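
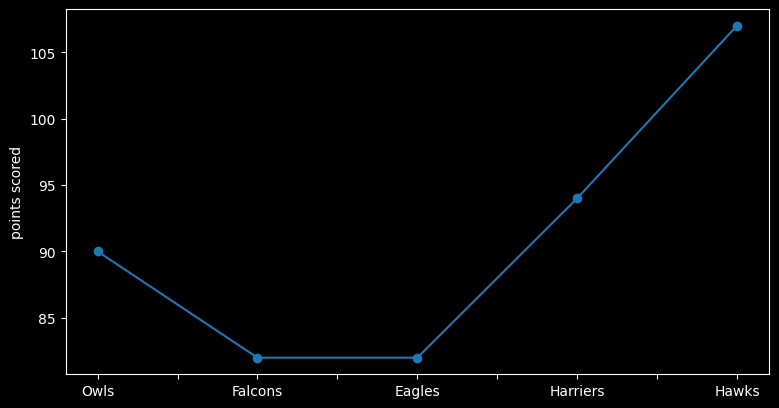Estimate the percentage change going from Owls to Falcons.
≈ -11.1%

Owls ≈ 90, Falcons ≈ 80; (80 − 90) / 90 ≈ -11.1%.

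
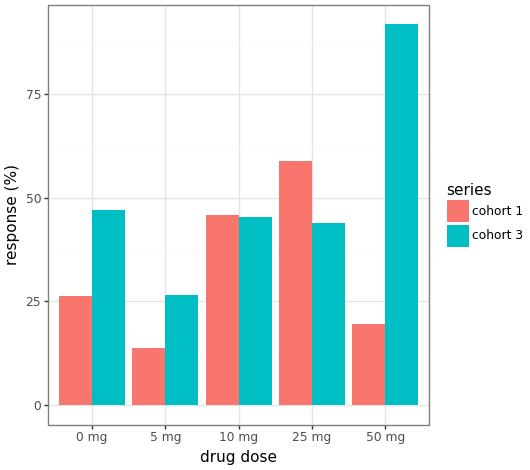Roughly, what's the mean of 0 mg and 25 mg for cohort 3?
≈ 45

(50 + 40) / 2 ≈ 45.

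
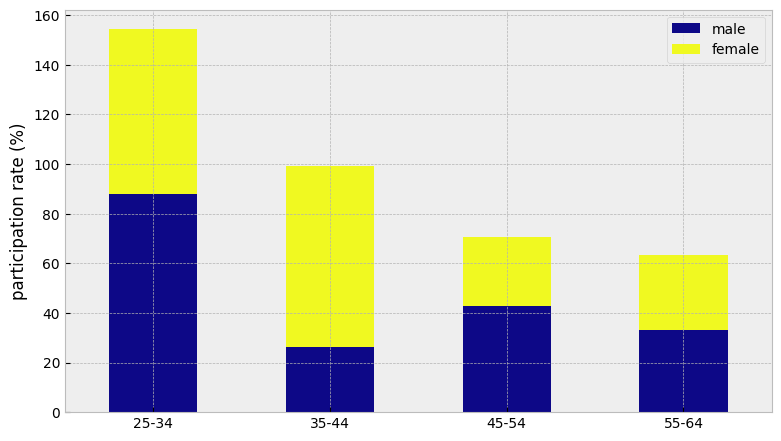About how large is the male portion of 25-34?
male top ≈ 80, bottom ≈ 0; segment ≈ 80.

≈ 80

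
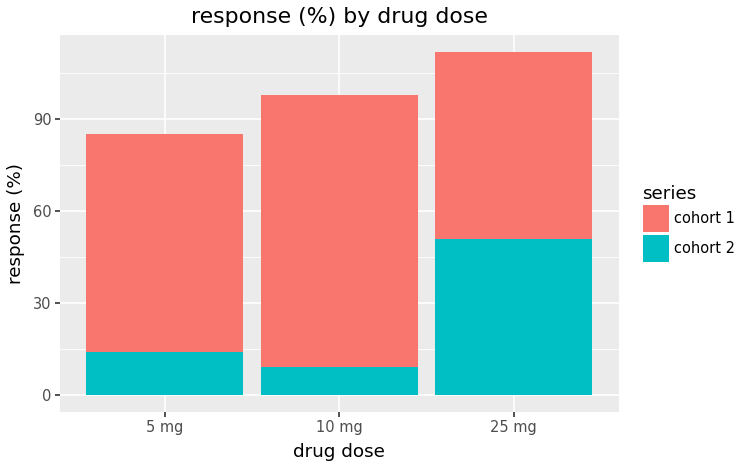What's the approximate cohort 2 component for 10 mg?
≈ 10

cohort 2 top ≈ 10, bottom ≈ 0; segment ≈ 10.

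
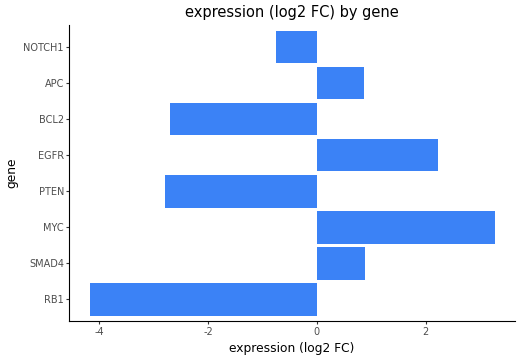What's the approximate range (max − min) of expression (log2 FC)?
≈ 7

Max MYC ≈ 3, min RB1 ≈ -4; range ≈ 7.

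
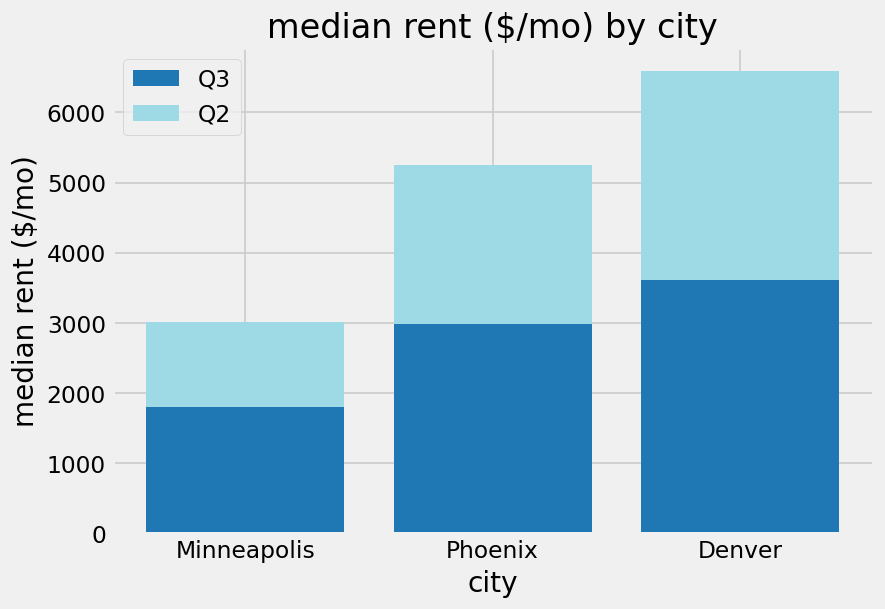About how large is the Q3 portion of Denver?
Q3 top ≈ 4000, bottom ≈ 0; segment ≈ 4000.

≈ 4000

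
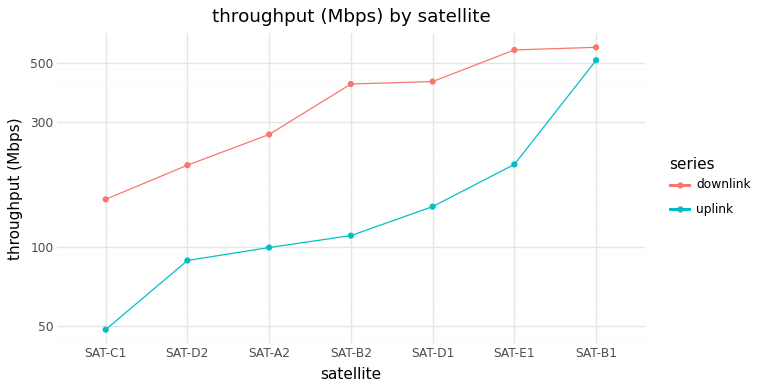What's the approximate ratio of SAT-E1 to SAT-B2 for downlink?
SAT-E1 ≈ 550, SAT-B2 ≈ 400; 550/400 ≈ 1.38.

≈ 1.38×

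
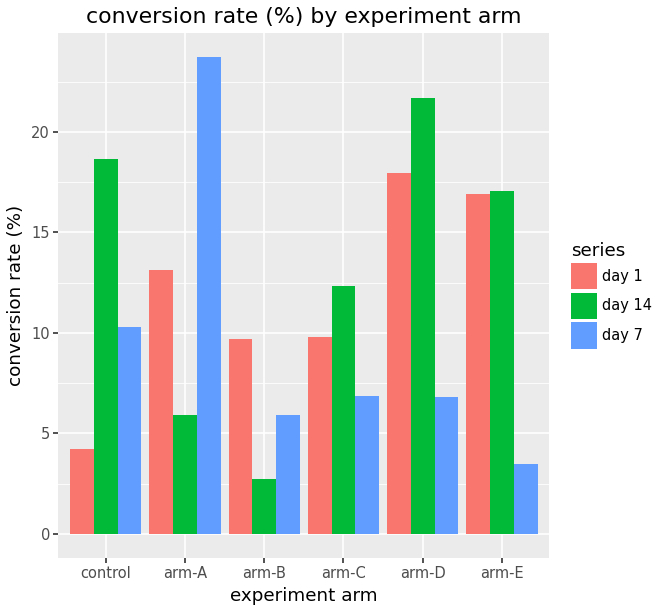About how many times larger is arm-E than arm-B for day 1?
arm-E ≈ 16, arm-B ≈ 10; 16/10 ≈ 1.6.

≈ 1.6×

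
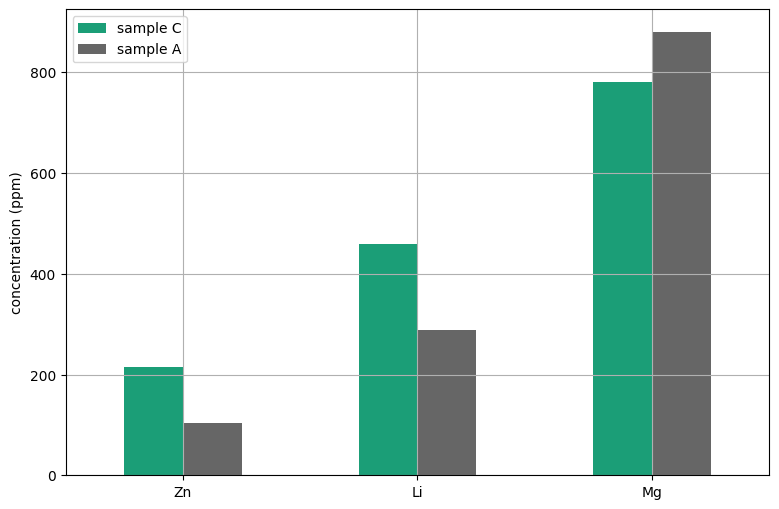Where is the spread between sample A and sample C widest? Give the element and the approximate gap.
Li: sample A ≈ 300, sample C ≈ 500 → gap ≈ 200. Next-largest (Zn) is only ≈ 100.

Li, ≈ 200 ppm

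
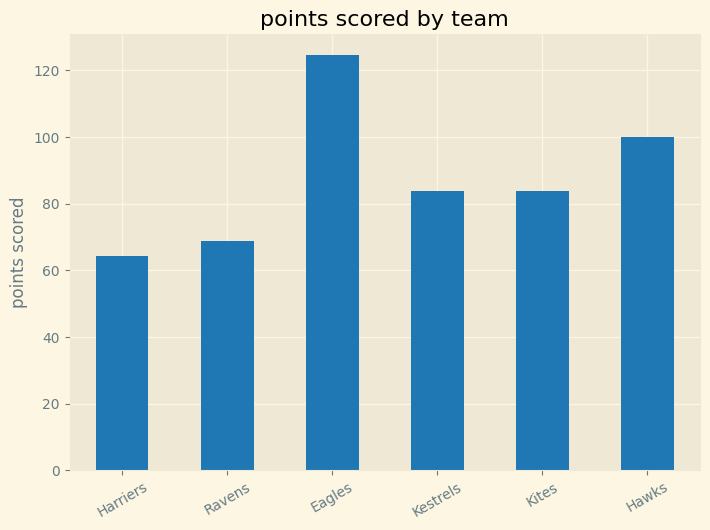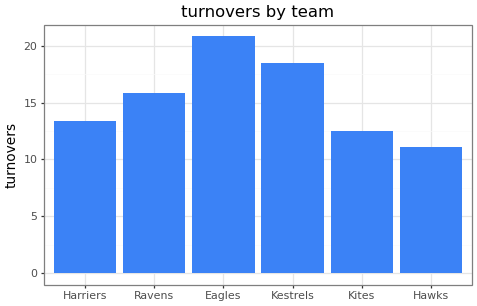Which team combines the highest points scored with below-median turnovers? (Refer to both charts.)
Chart 2 median turnovers ≈ 14; below-median teams: Harriers, Kites, Hawks. Among those, Hawks has the highest points scored (≈ 100).

Hawks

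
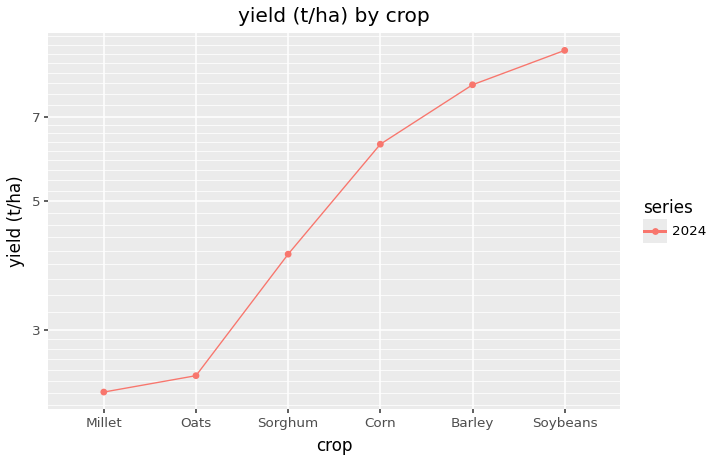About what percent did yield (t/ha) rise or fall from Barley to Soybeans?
Barley ≈ 8, Soybeans ≈ 9; (9 − 8) / 8 ≈ +12.5%.

≈ +12.5%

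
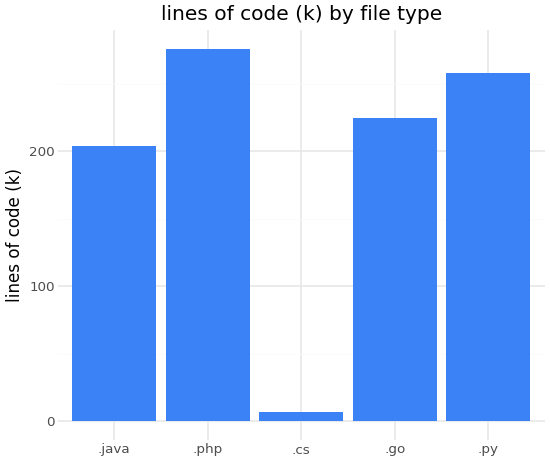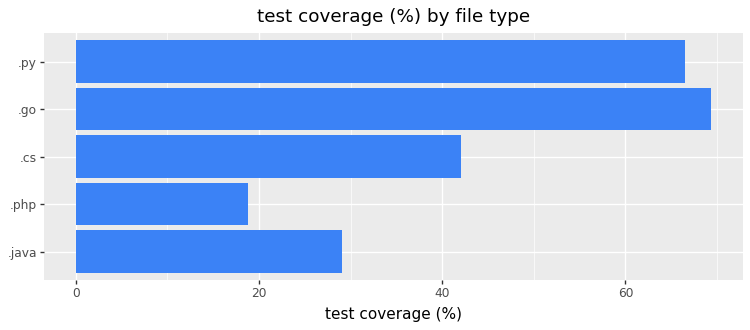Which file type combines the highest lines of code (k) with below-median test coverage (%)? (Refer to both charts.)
.php

Chart 2 median test coverage (%) ≈ 40; below-median file types: .java, .php. Among those, .php has the highest lines of code (k) (≈ 300).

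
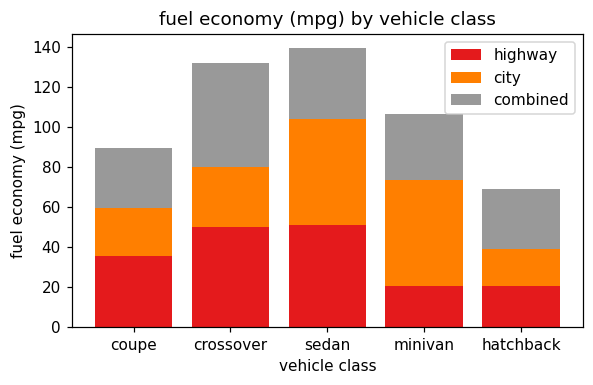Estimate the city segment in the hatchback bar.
city top ≈ 40, bottom ≈ 20; segment ≈ 20.

≈ 20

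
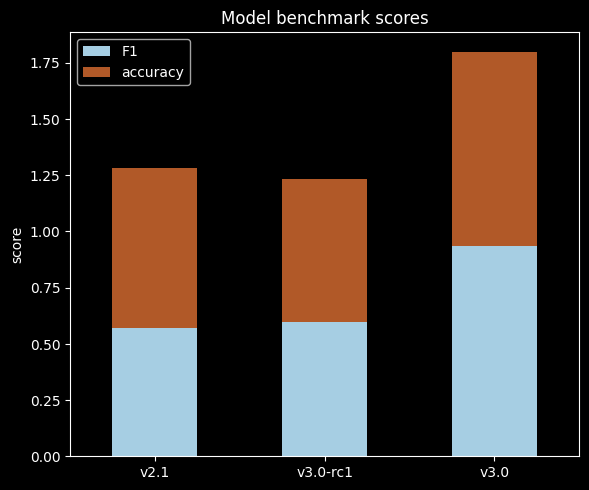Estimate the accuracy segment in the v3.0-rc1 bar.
≈ 0.6

accuracy top ≈ 1.2, bottom ≈ 0.6; segment ≈ 0.6.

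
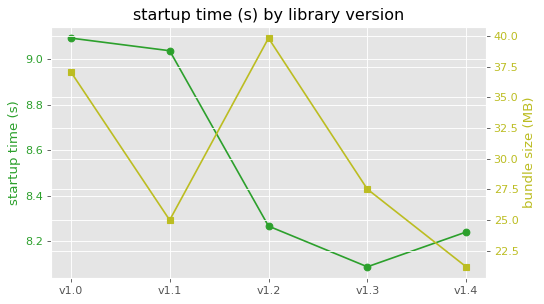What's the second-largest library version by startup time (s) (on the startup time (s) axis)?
Top 3 (on the startup time (s) axis): v1.0 ≈ 9.1, v1.1 ≈ 9.0, v1.2 ≈ 8.3.

v1.1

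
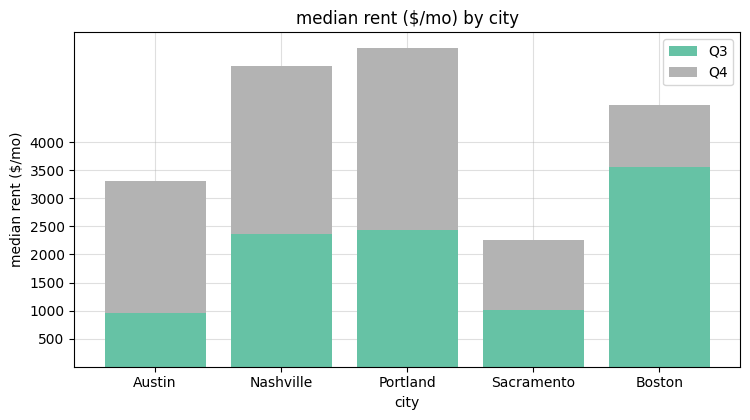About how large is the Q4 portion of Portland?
Q4 top ≈ 5500, bottom ≈ 2500; segment ≈ 3000.

≈ 3000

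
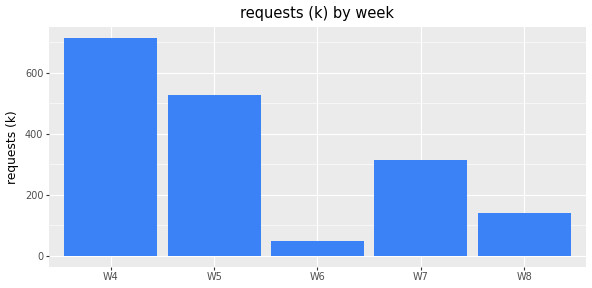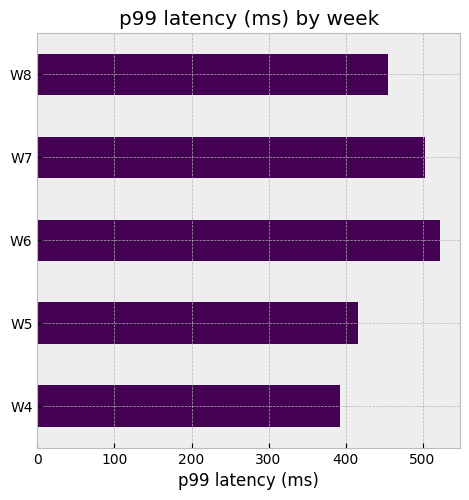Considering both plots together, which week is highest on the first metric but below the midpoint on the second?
Chart 2 median p99 latency (ms) ≈ 450; below-median weeks: W4, W5. Among those, W4 has the highest requests (k) (≈ 700).

W4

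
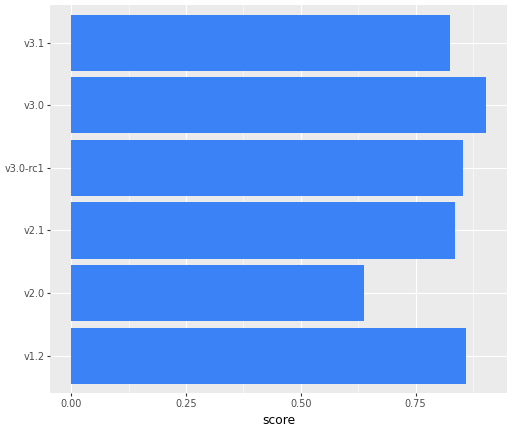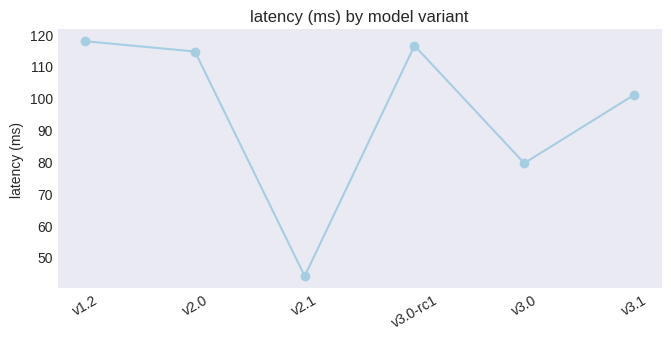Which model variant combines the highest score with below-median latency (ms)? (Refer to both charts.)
Chart 2 median latency (ms) ≈ 100; below-median model variants: v2.1, v3.0, v3.1. Among those, v3.0 has the highest score (≈ 0.9).

v3.0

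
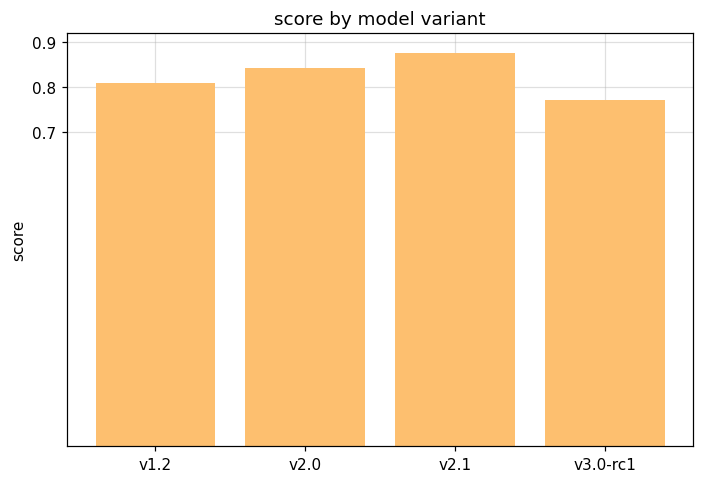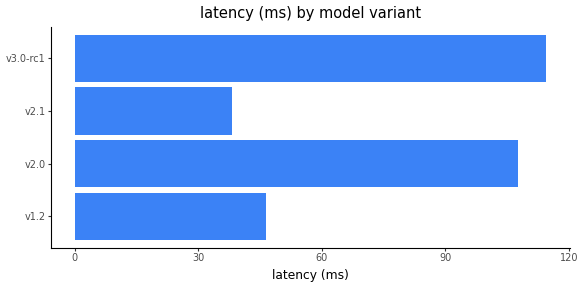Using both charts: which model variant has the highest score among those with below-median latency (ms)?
Chart 2 median latency (ms) ≈ 80; below-median model variants: v1.2, v2.1. Among those, v2.1 has the highest score (≈ 0.9).

v2.1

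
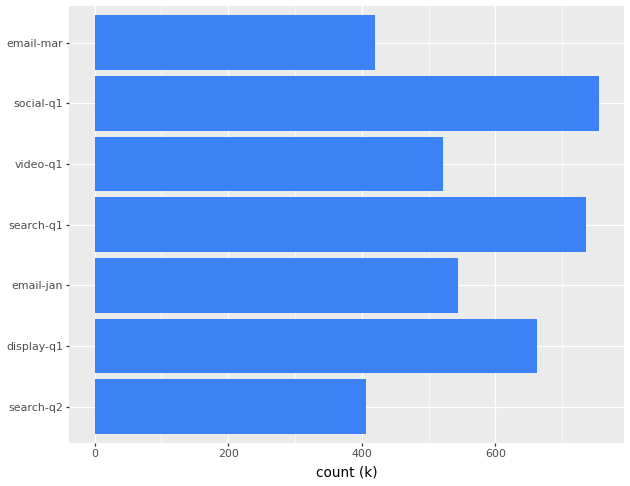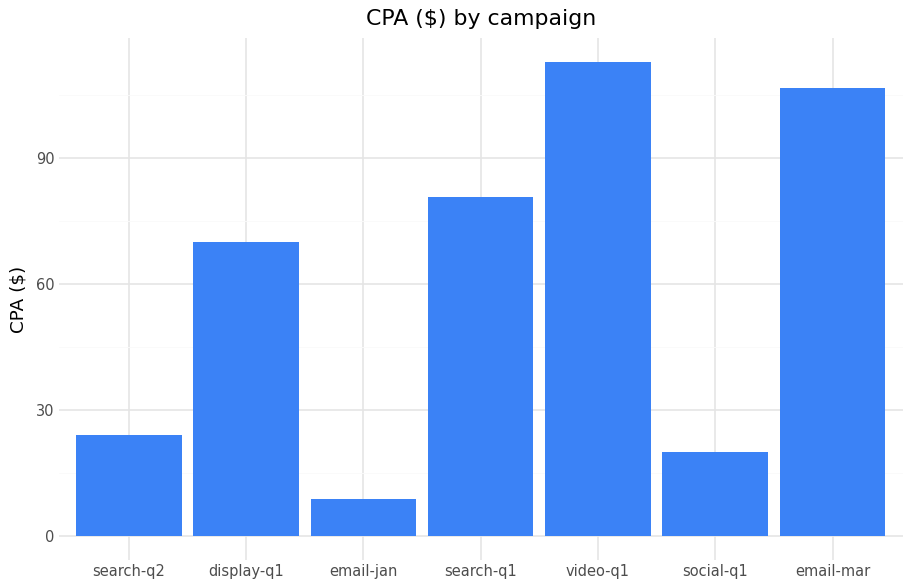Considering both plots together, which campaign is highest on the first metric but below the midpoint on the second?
Chart 2 median CPA ($) ≈ 80; below-median campaigns: search-q2, email-jan, social-q1. Among those, social-q1 has the highest count (k) (≈ 800).

social-q1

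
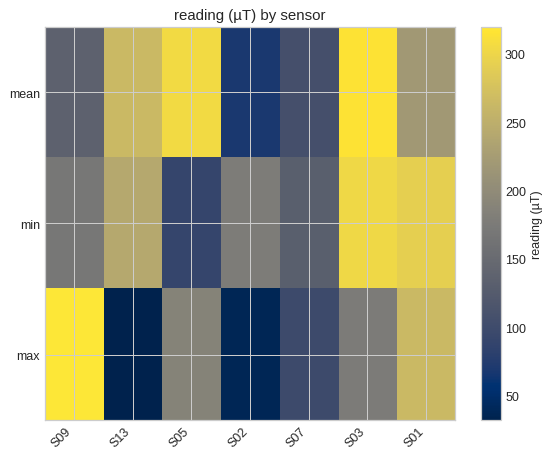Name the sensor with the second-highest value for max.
S01

Top 3 for max: S09 ≈ 325, S01 ≈ 275, S05 ≈ 200.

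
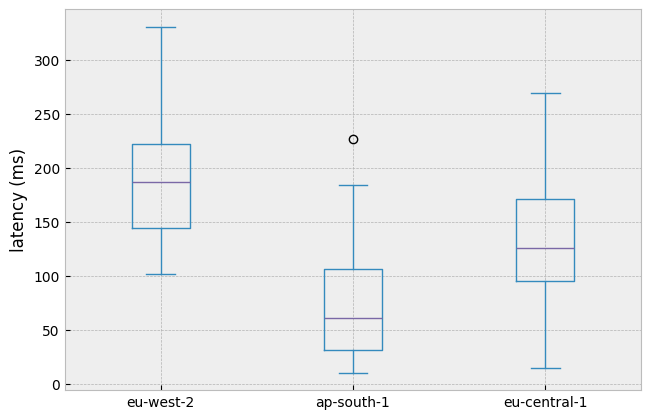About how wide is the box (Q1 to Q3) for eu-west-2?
≈ 80

Q3 ≈ 220, Q1 ≈ 140; IQR ≈ 80.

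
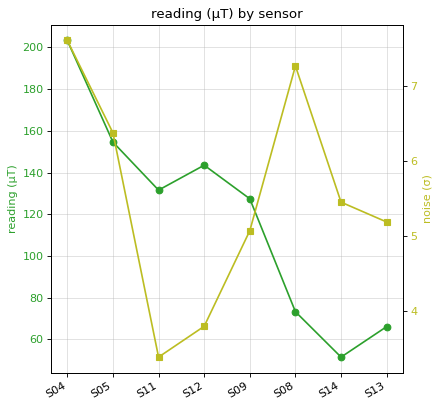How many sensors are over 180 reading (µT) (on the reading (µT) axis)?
Above 180: S04.

1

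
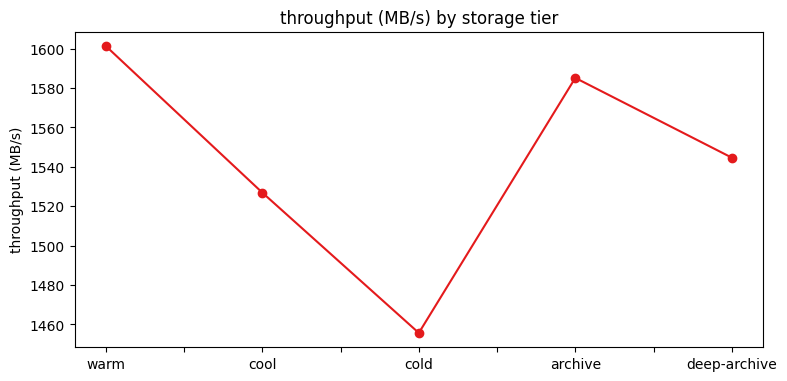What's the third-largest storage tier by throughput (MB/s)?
deep-archive

Top 4: warm ≈ 1600, archive ≈ 1580, deep-archive ≈ 1540, cool ≈ 1520.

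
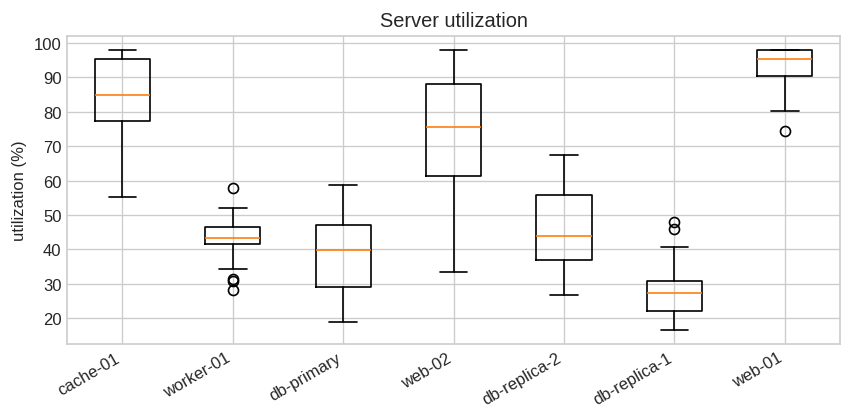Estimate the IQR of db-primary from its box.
Q3 ≈ 50, Q1 ≈ 30; IQR ≈ 20.

≈ 20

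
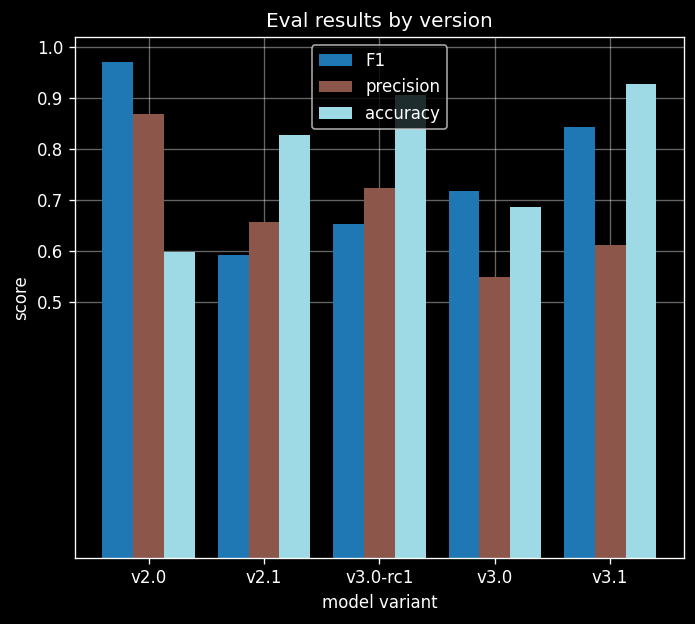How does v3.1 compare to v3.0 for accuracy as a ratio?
≈ 1.29×

v3.1 ≈ 0.9, v3.0 ≈ 0.7; 0.9/0.7 ≈ 1.29.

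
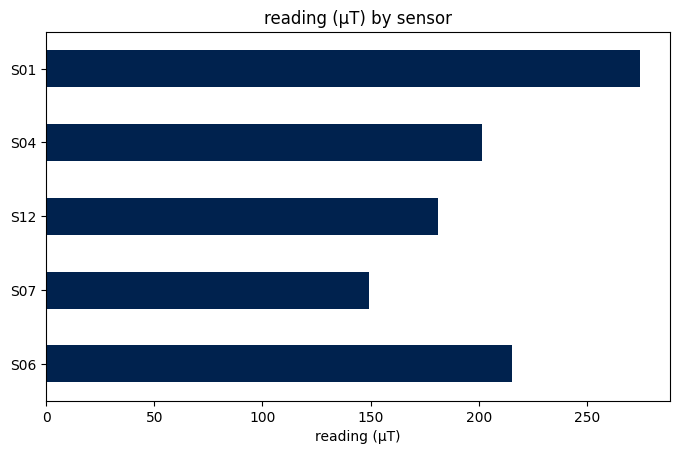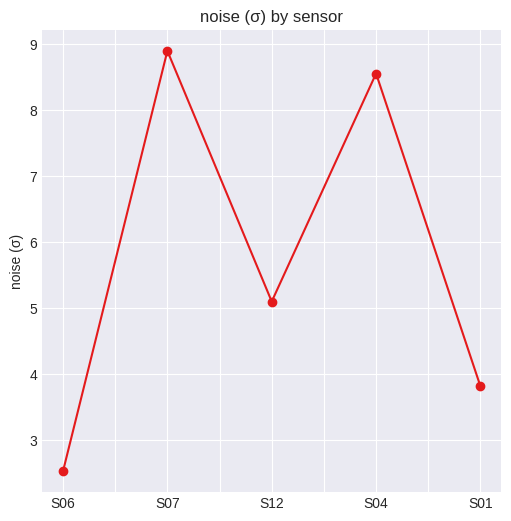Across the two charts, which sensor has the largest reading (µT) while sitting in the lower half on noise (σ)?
Chart 2 median noise (σ) ≈ 5; below-median sensors: S06, S01. Among those, S01 has the highest reading (µT) (≈ 250).

S01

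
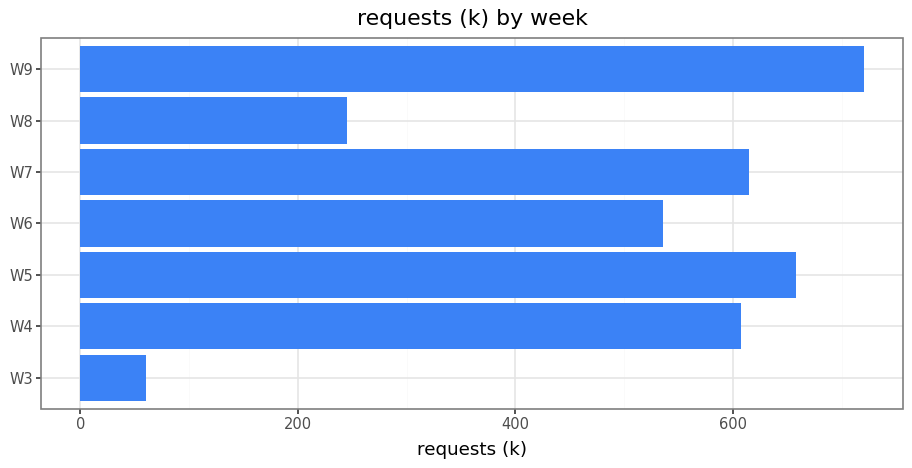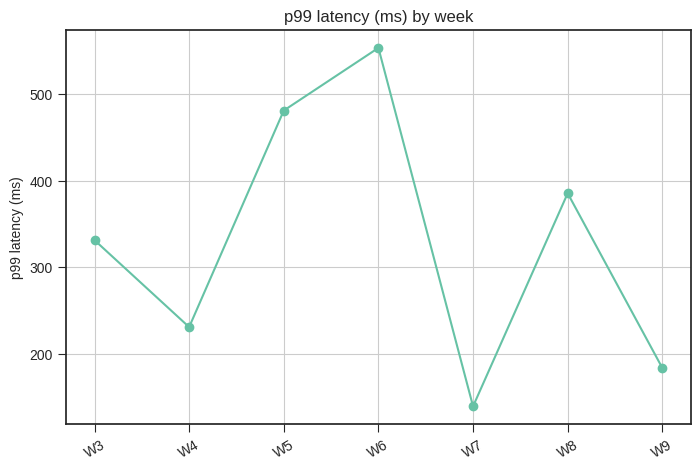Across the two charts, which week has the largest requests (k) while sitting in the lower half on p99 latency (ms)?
W9

Chart 2 median p99 latency (ms) ≈ 300; below-median weeks: W4, W7, W9. Among those, W9 has the highest requests (k) (≈ 700).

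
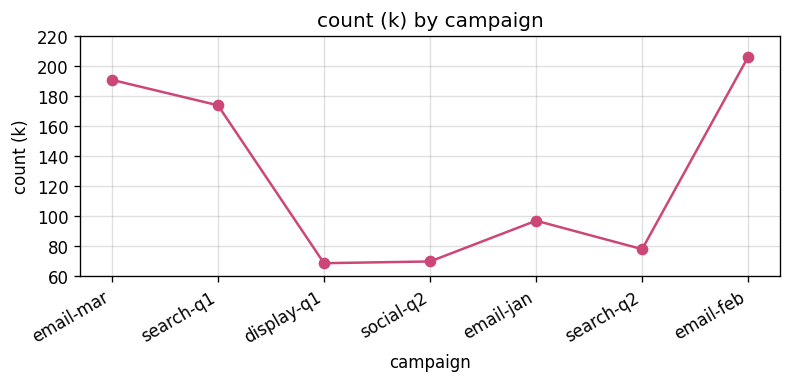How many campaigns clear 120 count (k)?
3

Above 120: email-mar, search-q1, email-feb.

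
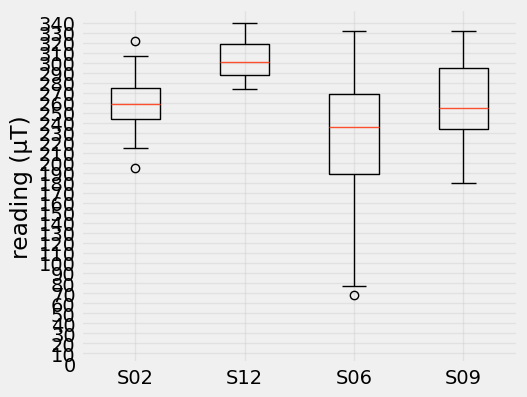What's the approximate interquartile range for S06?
≈ 80

Q3 ≈ 270, Q1 ≈ 190; IQR ≈ 80.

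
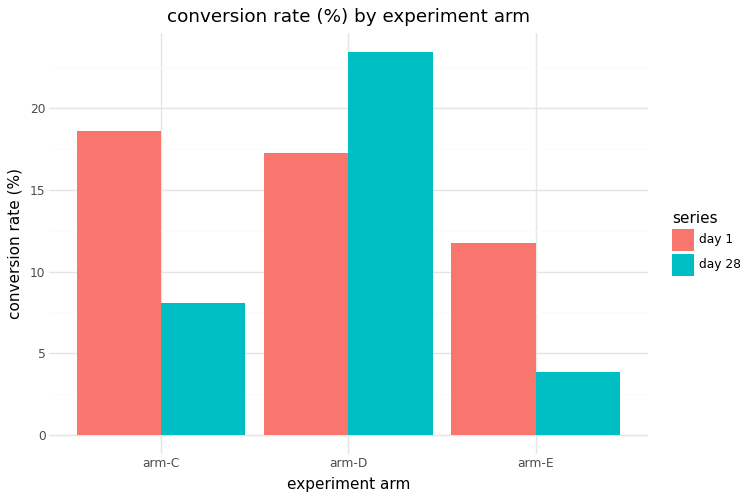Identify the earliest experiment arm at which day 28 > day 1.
arm-D

arm-C: day 28 ≈ 8 vs day 1 ≈ 18 (not yet); arm-D: day 28 ≈ 24 vs day 1 ≈ 18 (first crossover).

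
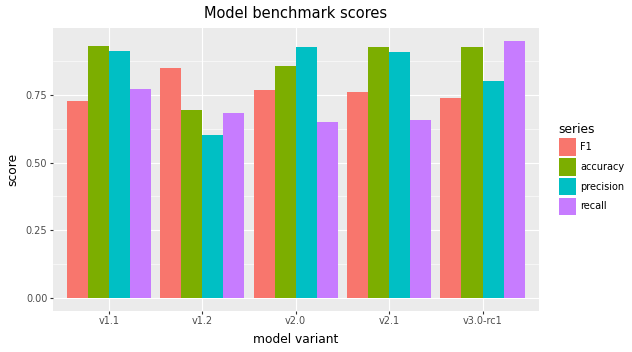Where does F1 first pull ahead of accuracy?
v1.1: F1 ≈ 0.7 vs accuracy ≈ 0.9 (not yet); v1.2: F1 ≈ 0.9 vs accuracy ≈ 0.7 (first crossover).

v1.2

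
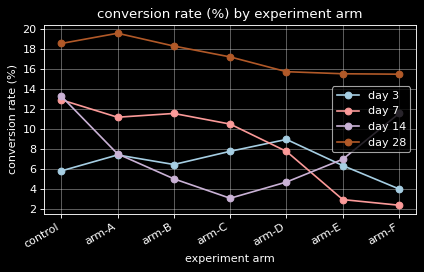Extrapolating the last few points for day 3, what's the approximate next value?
Last three: 10, 6, 4 → slope ≈ -3/step → next ≈ 1.

≈ 1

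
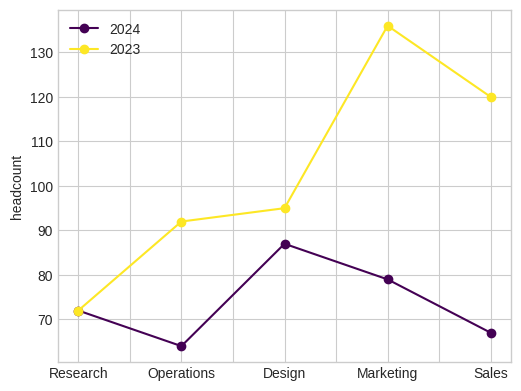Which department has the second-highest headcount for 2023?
Top 3 for 2023: Marketing ≈ 140, Sales ≈ 120, Design ≈ 100.

Sales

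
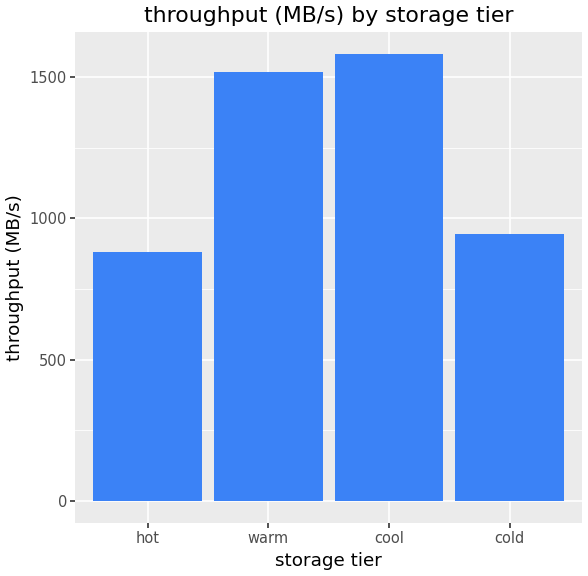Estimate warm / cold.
≈ 1.6×

warm ≈ 1600, cold ≈ 1000; 1600/1000 ≈ 1.6.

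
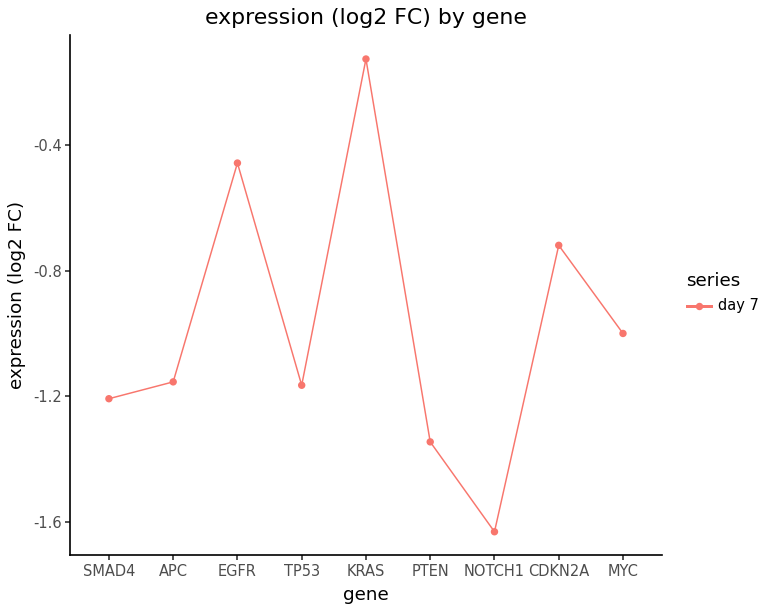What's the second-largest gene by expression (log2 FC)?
Top 3: KRAS ≈ -0.2, EGFR ≈ -0.4, CDKN2A ≈ -0.8.

EGFR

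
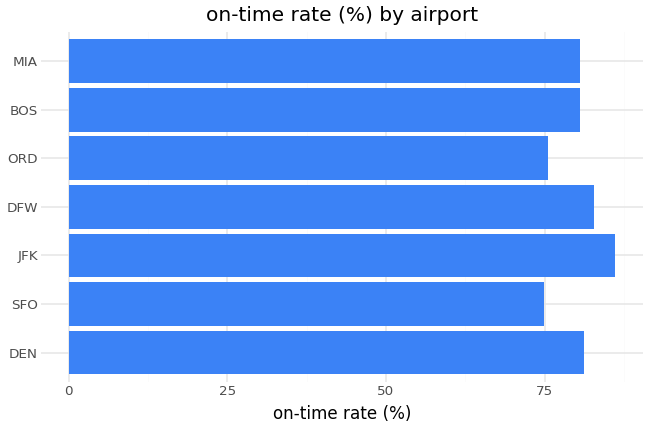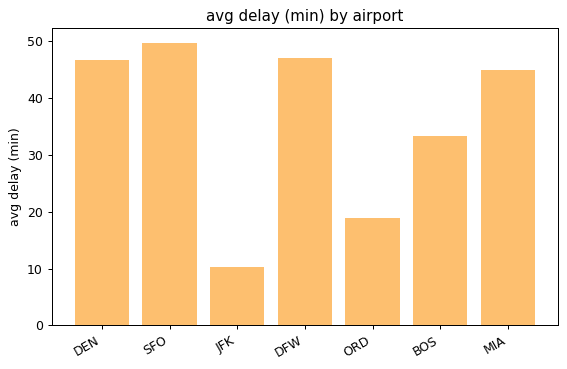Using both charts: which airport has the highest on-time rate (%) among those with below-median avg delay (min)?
Chart 2 median avg delay (min) ≈ 45; below-median airports: JFK, ORD, BOS. Among those, JFK has the highest on-time rate (%) (≈ 90).

JFK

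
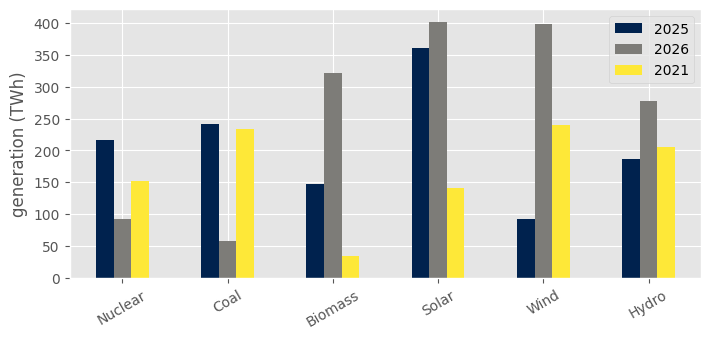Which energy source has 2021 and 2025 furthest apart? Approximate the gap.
Solar: 2021 ≈ 150, 2025 ≈ 350 → gap ≈ 200. Next-largest (Wind) is only ≈ 150.

Solar, ≈ 200 TWh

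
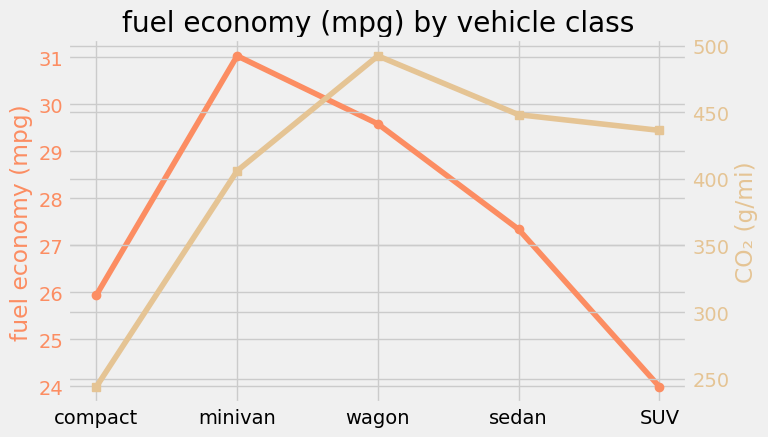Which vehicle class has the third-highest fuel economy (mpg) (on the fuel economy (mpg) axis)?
Top 4 (on the fuel economy (mpg) axis): minivan ≈ 31, wagon ≈ 30, sedan ≈ 27, compact ≈ 26.

sedan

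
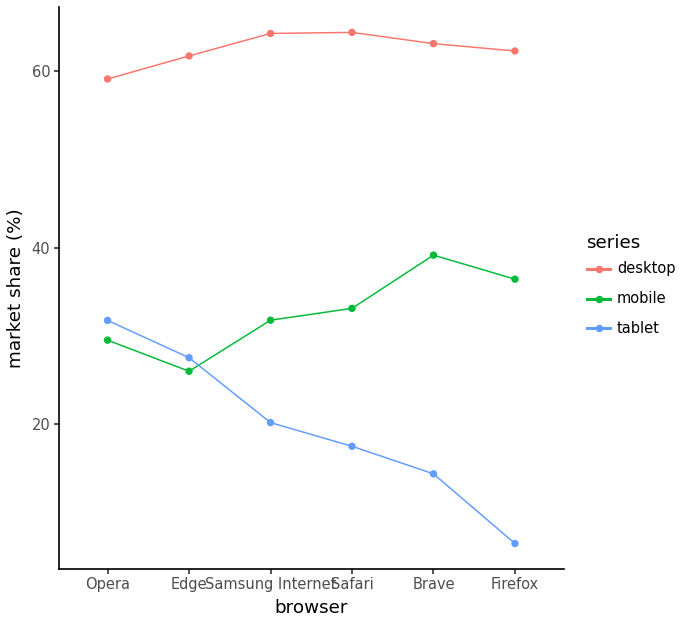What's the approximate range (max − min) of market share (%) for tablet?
Max Opera ≈ 30, min Firefox ≈ 5; range ≈ 25.

≈ 25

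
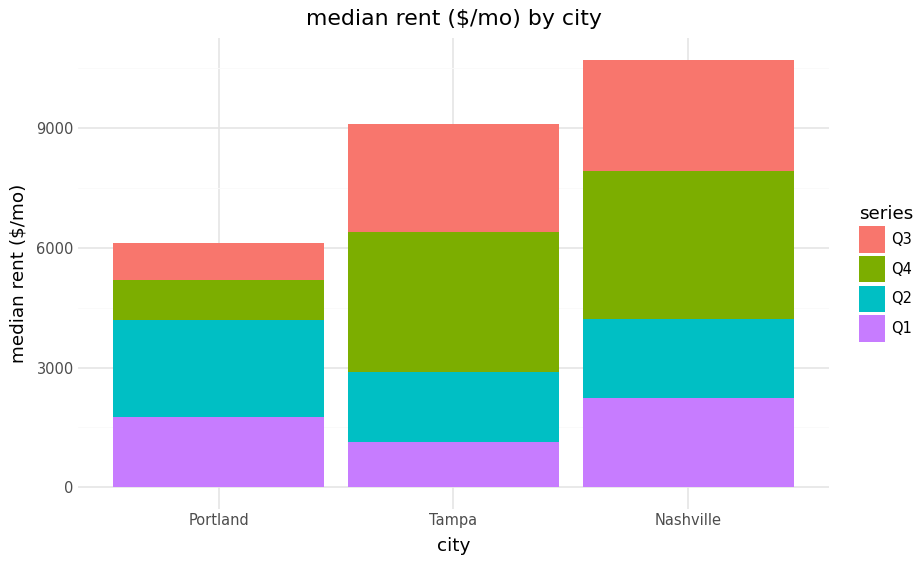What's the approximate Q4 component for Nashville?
≈ 4000

Q4 top ≈ 8000, bottom ≈ 4000; segment ≈ 4000.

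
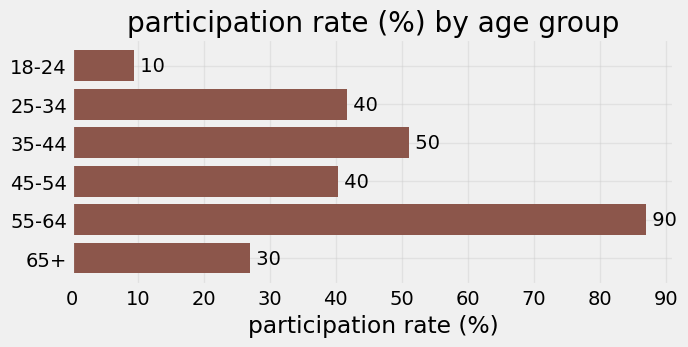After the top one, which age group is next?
Top 3: 55-64 ≈ 90, 35-44 ≈ 50, 25-34 ≈ 40.

35-44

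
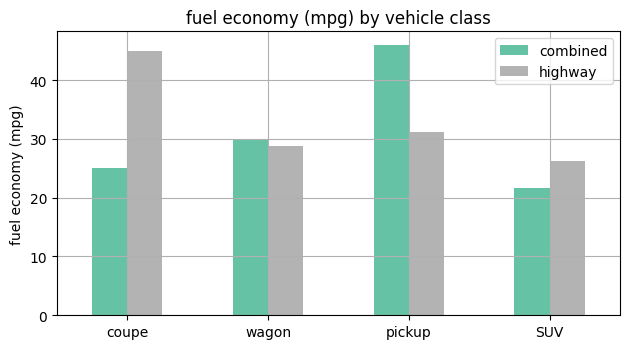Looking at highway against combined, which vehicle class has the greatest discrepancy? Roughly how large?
coupe, ≈ 20 mpg

coupe: highway ≈ 45, combined ≈ 25 → gap ≈ 20. Next-largest (pickup) is only ≈ 15.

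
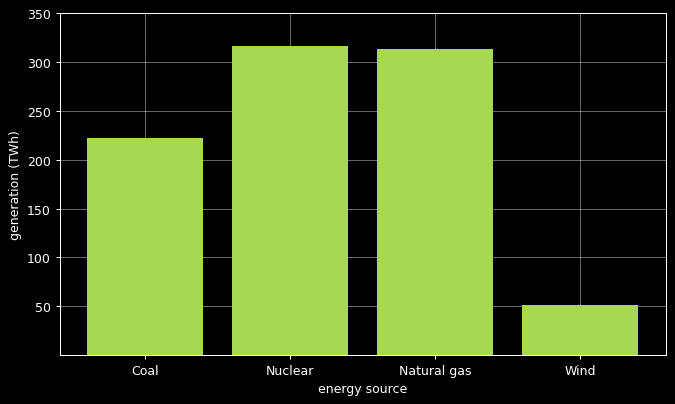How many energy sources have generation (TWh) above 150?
Above 150: Coal, Nuclear, Natural gas.

3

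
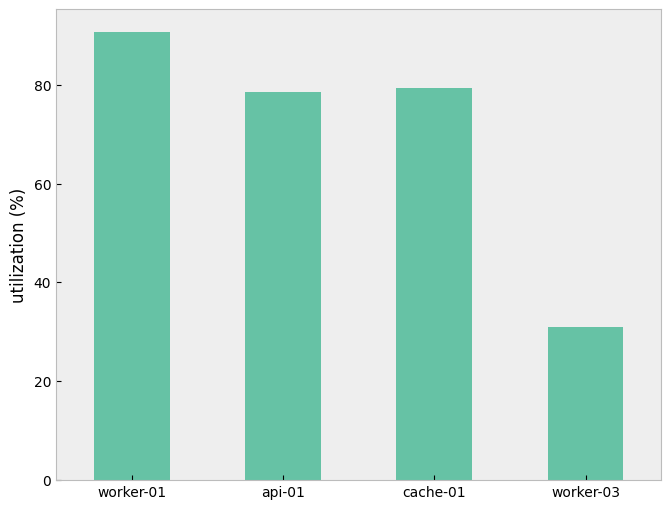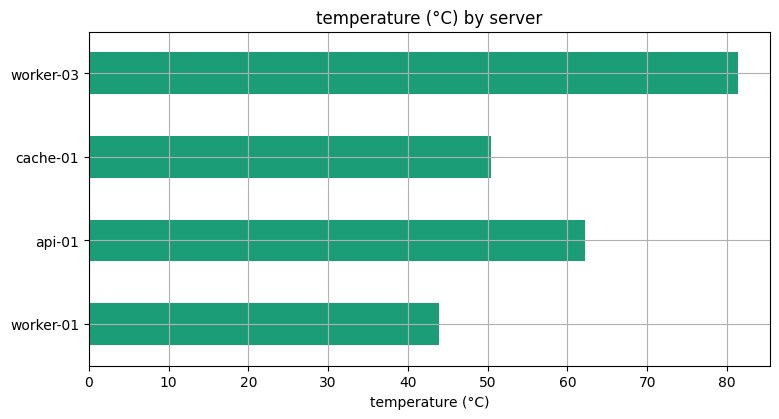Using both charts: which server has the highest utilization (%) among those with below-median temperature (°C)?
Chart 2 median temperature (°C) ≈ 60; below-median servers: worker-01, cache-01. Among those, worker-01 has the highest utilization (%) (≈ 90).

worker-01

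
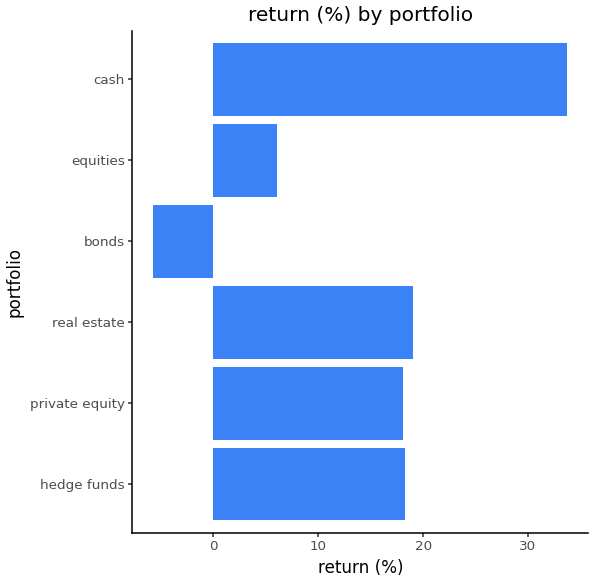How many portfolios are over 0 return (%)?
5

Above 0: hedge funds, private equity, real estate, equities, cash.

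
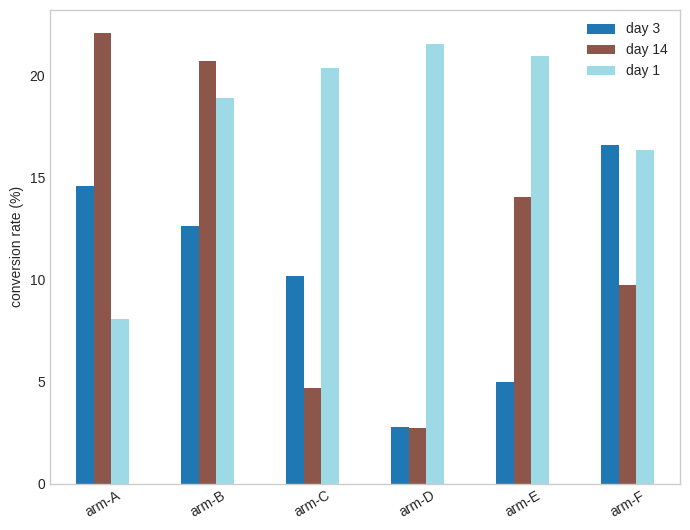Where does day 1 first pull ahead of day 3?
arm-A: day 1 ≈ 8 vs day 3 ≈ 14 (not yet); arm-B: day 1 ≈ 18 vs day 3 ≈ 12 (first crossover).

arm-B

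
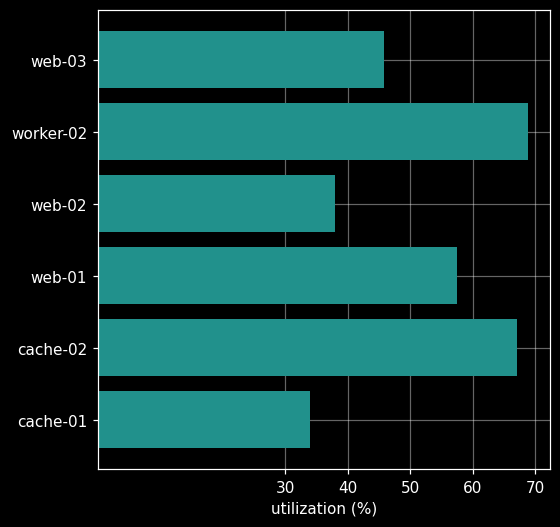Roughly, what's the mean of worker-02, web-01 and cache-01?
(70 + 60 + 30) / 3 ≈ 53.

≈ 53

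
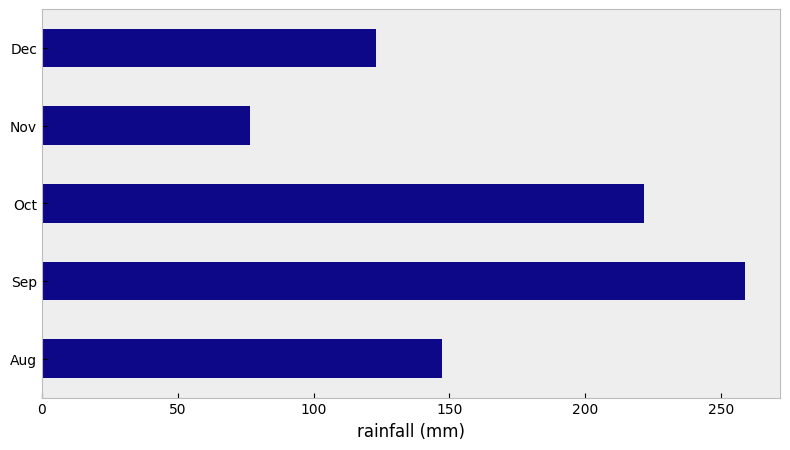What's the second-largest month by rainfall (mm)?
Top 3: Sep ≈ 250, Oct ≈ 225, Aug ≈ 150.

Oct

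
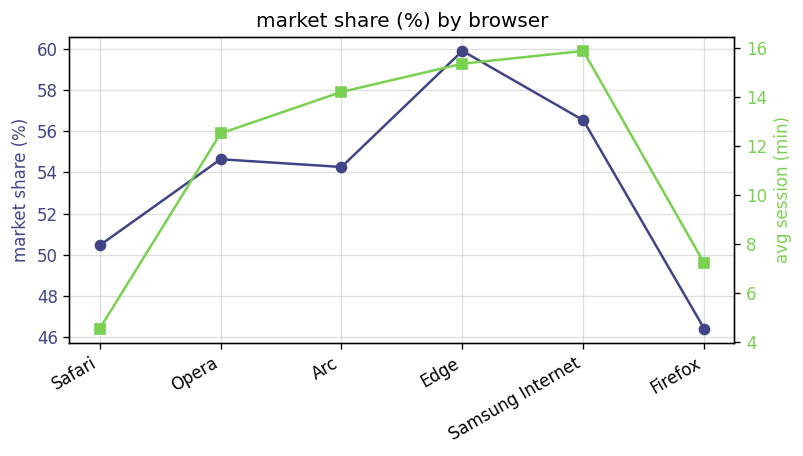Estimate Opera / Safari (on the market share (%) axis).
≈ 1.08×

Opera ≈ 54, Safari ≈ 50; 54/50 ≈ 1.08.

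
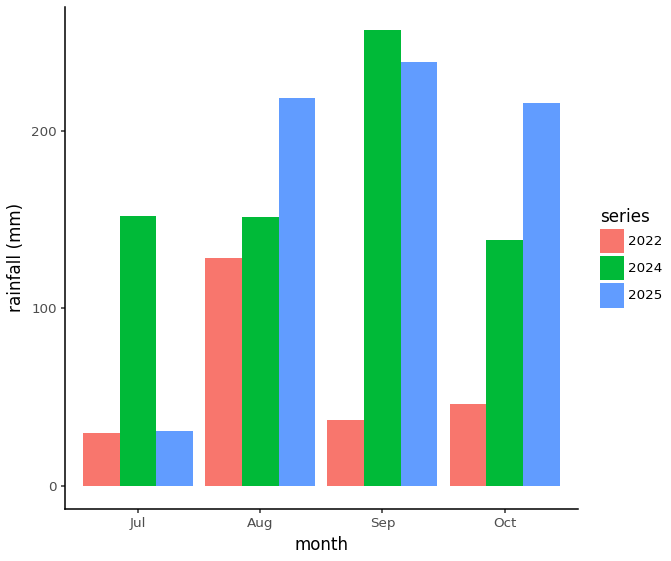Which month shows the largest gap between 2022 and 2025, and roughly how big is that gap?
Sep, ≈ 225 mm

Sep: 2022 ≈ 25, 2025 ≈ 250 → gap ≈ 225. Next-largest (Oct) is only ≈ 175.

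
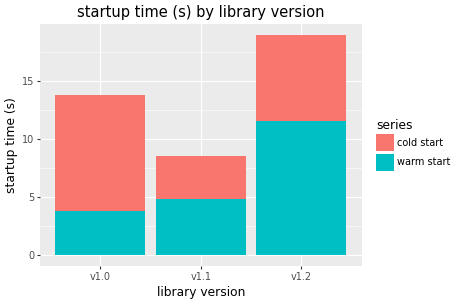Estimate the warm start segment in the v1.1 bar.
≈ 4

warm start top ≈ 4, bottom ≈ 0; segment ≈ 4.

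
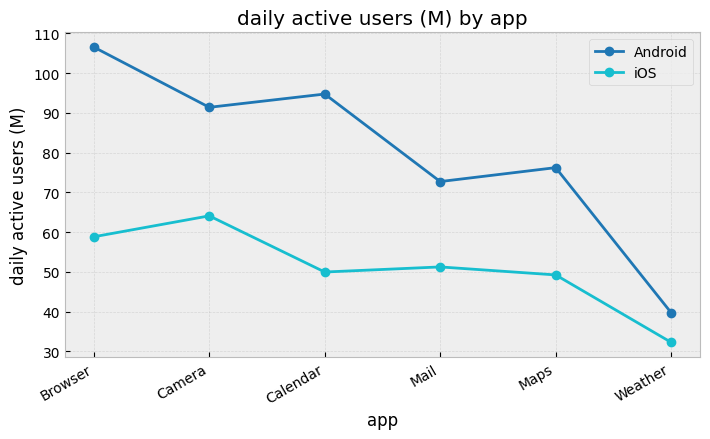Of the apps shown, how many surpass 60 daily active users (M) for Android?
5

Above 60: Browser, Camera, Calendar, Mail, Maps.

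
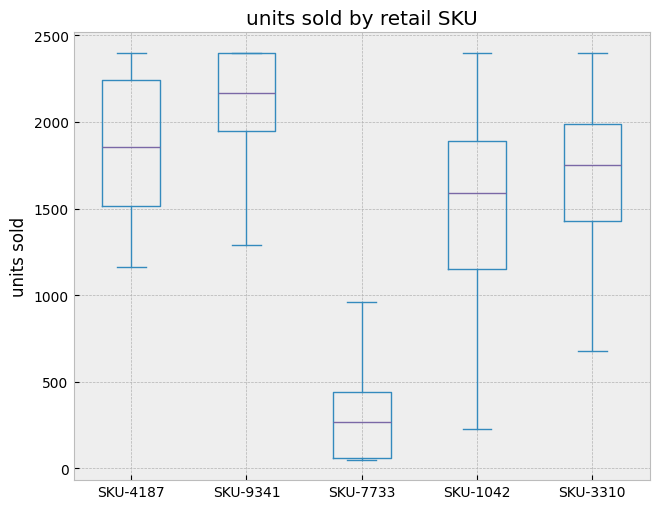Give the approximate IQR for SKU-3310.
Q3 ≈ 2000, Q1 ≈ 1400; IQR ≈ 600.

≈ 600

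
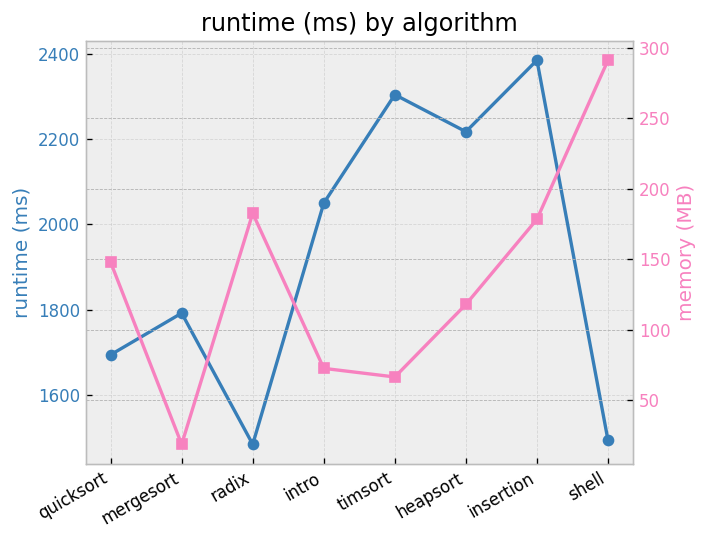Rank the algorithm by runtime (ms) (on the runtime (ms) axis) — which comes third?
heapsort

Top 4 (on the runtime (ms) axis): insertion ≈ 2400, timsort ≈ 2300, heapsort ≈ 2200, intro ≈ 2000.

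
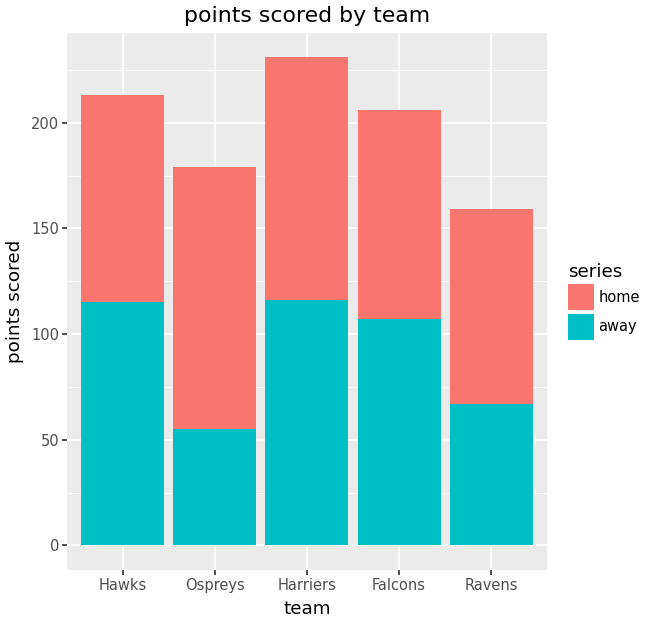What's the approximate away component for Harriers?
away top ≈ 120, bottom ≈ 0; segment ≈ 120.

≈ 120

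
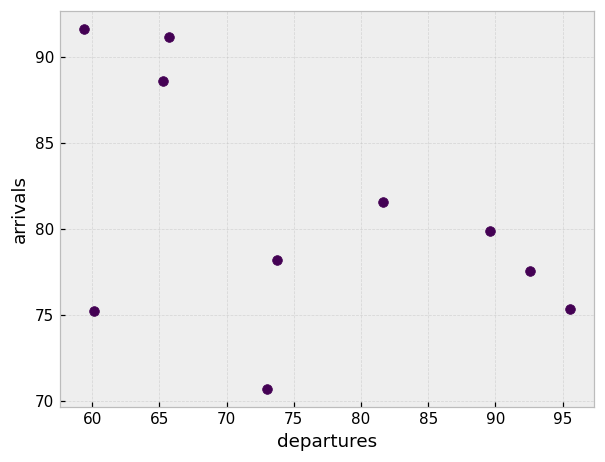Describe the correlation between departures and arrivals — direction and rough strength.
negative, moderate

Points are negatively correlated; moderate (|r| ≈ 0.5).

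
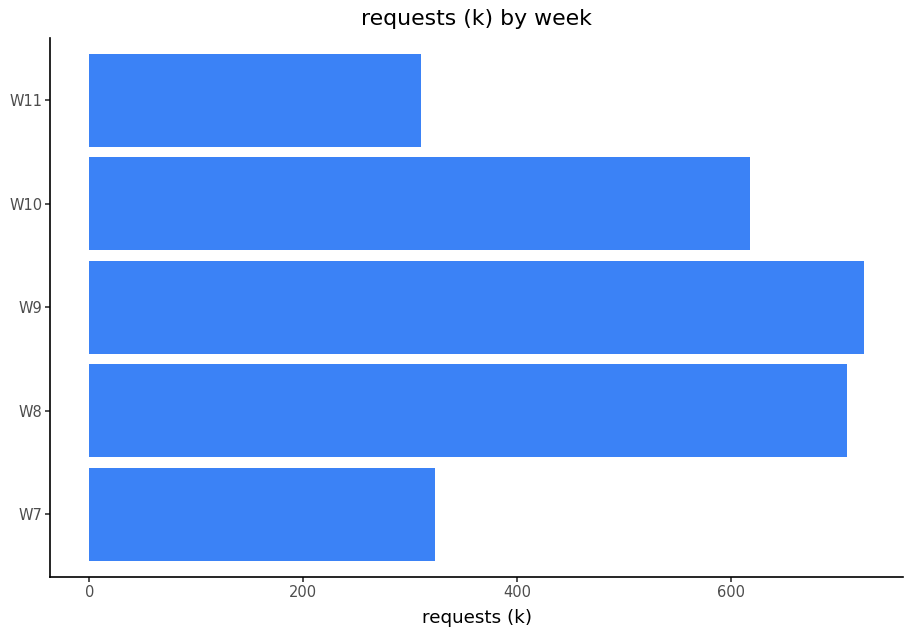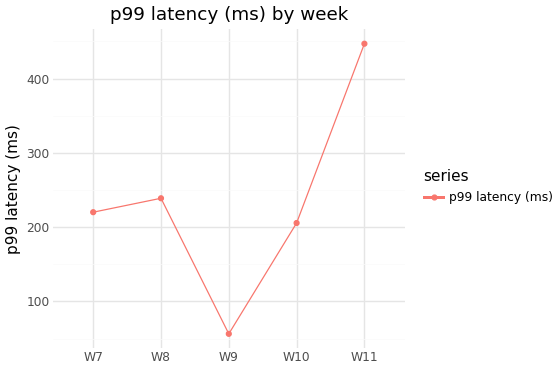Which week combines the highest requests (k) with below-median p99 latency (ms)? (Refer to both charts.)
W9

Chart 2 median p99 latency (ms) ≈ 200; below-median weeks: W9, W10. Among those, W9 has the highest requests (k) (≈ 700).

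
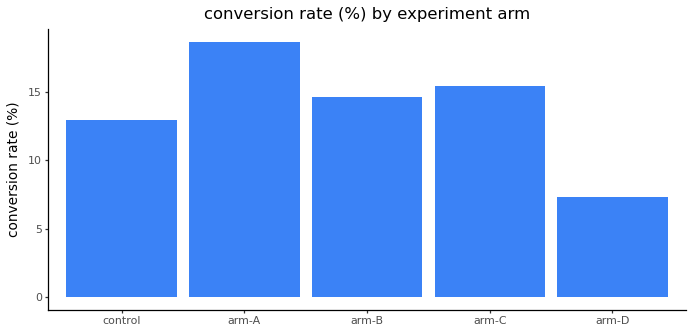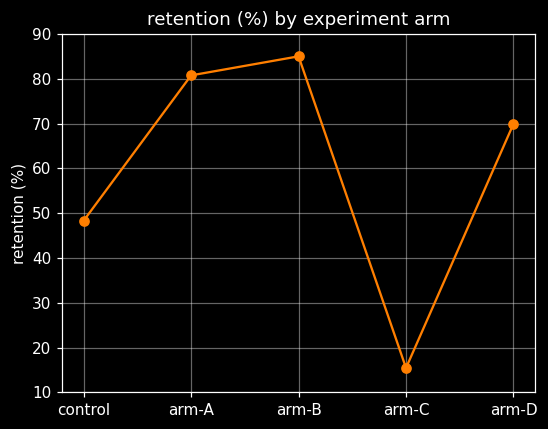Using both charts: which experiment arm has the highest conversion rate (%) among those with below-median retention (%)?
arm-C

Chart 2 median retention (%) ≈ 70; below-median experiment arms: control, arm-C. Among those, arm-C has the highest conversion rate (%) (≈ 16).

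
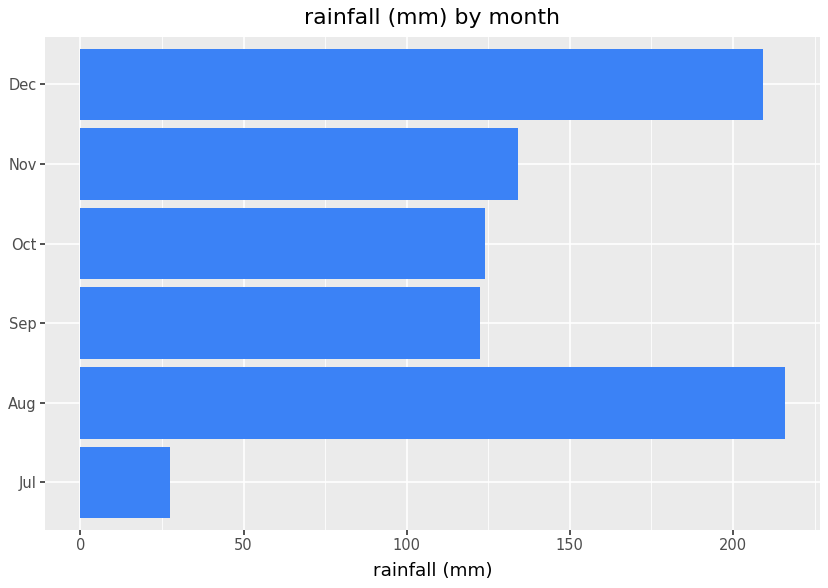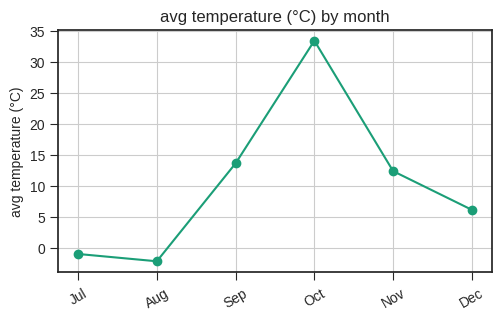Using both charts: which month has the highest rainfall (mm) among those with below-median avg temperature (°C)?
Chart 2 median avg temperature (°C) ≈ 10; below-median months: Jul, Aug, Dec. Among those, Aug has the highest rainfall (mm) (≈ 220).

Aug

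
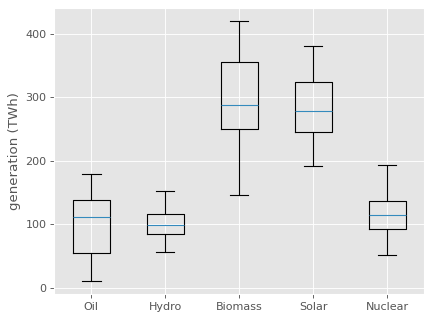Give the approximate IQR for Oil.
Q3 ≈ 140, Q1 ≈ 60; IQR ≈ 80.

≈ 80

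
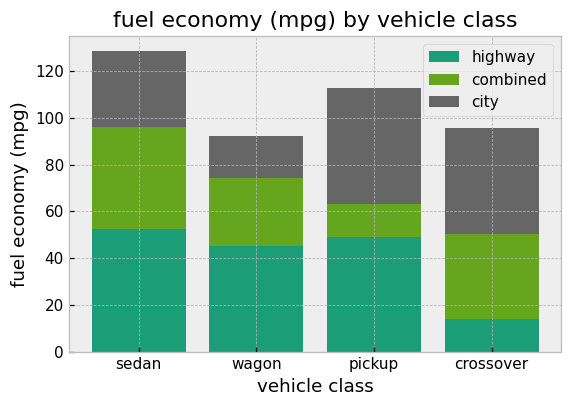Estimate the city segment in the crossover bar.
city top ≈ 100, bottom ≈ 60; segment ≈ 40.

≈ 40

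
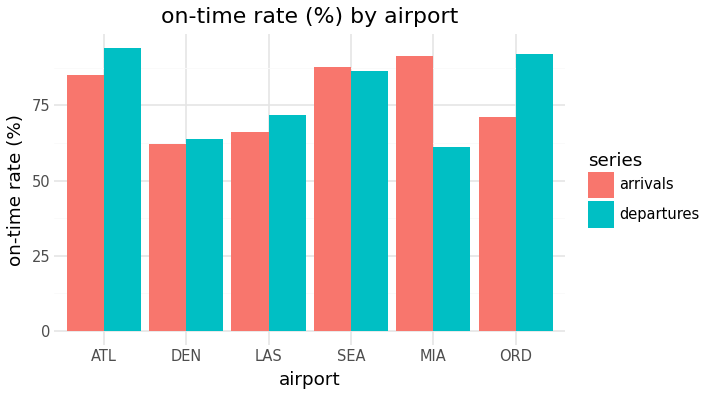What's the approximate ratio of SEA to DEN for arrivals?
≈ 1.5×

SEA ≈ 90, DEN ≈ 60; 90/60 ≈ 1.5.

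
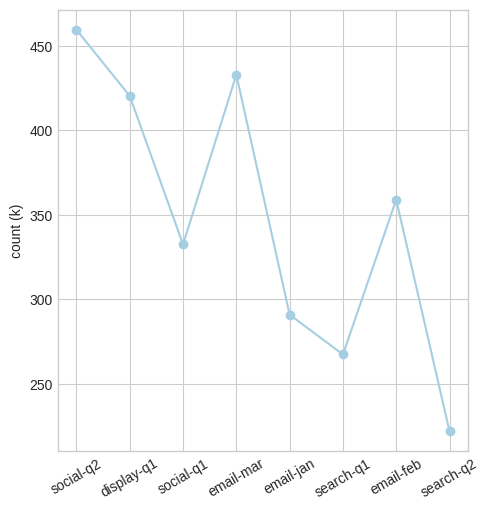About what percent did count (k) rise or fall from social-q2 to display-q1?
social-q2 ≈ 460, display-q1 ≈ 420; (420 − 460) / 460 ≈ -8.7%.

≈ -8.7%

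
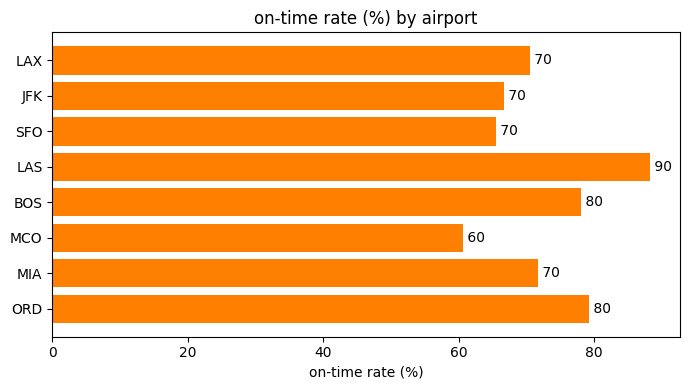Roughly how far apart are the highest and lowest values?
≈ 30

Max LAS ≈ 90, min MCO ≈ 60; range ≈ 30.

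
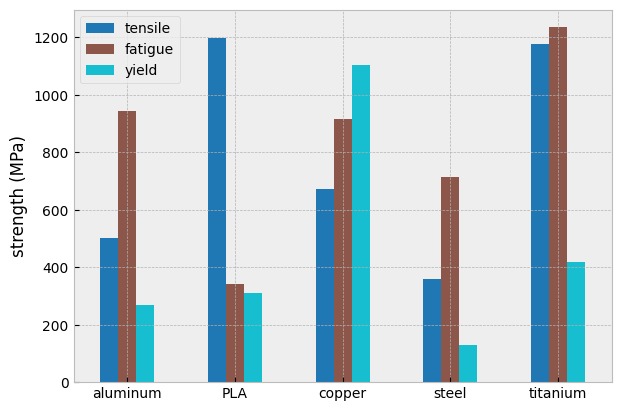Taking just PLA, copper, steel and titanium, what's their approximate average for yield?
(400 + 1200 + 200 + 400) / 4 ≈ 550.

≈ 550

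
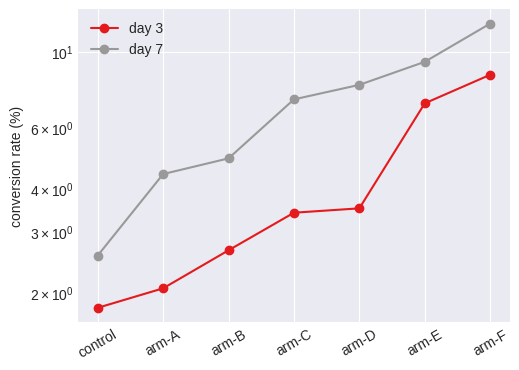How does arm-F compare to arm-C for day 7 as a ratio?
arm-F ≈ 12, arm-C ≈ 7; 12/7 ≈ 1.71.

≈ 1.71×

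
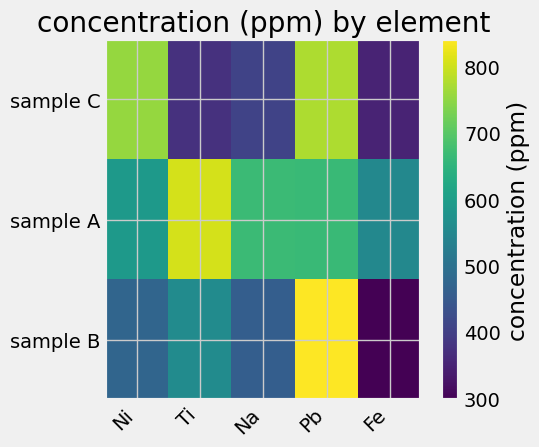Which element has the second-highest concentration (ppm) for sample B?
Top 3 for sample B: Pb ≈ 850, Ti ≈ 550, Ni ≈ 450.

Ti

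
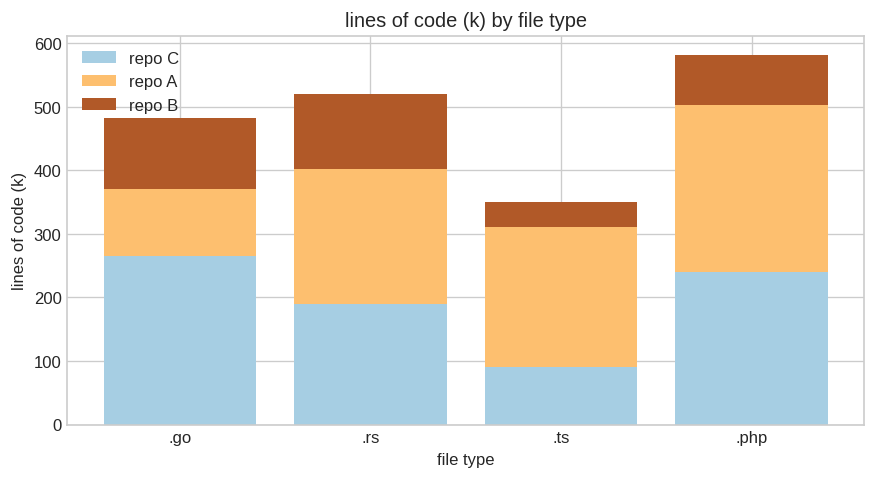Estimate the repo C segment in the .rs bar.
repo C top ≈ 200, bottom ≈ 0; segment ≈ 200.

≈ 200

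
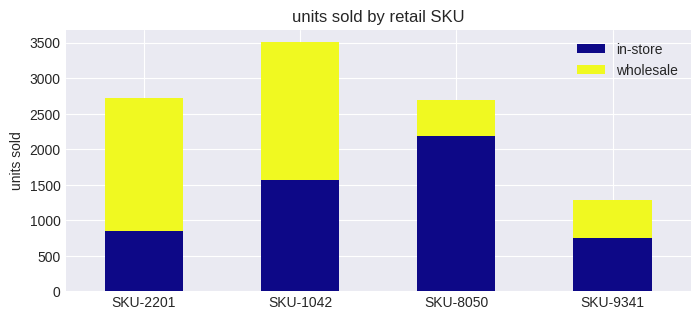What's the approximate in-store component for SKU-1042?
≈ 1500

in-store top ≈ 1500, bottom ≈ 0; segment ≈ 1500.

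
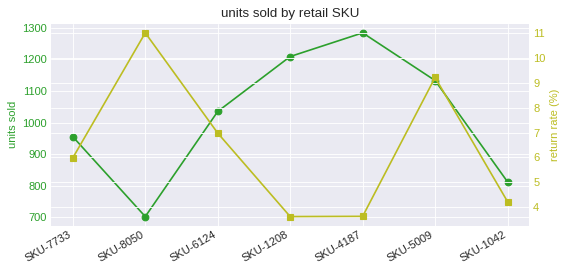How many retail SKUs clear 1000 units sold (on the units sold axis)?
Above 1000: SKU-6124, SKU-1208, SKU-4187, SKU-5009.

4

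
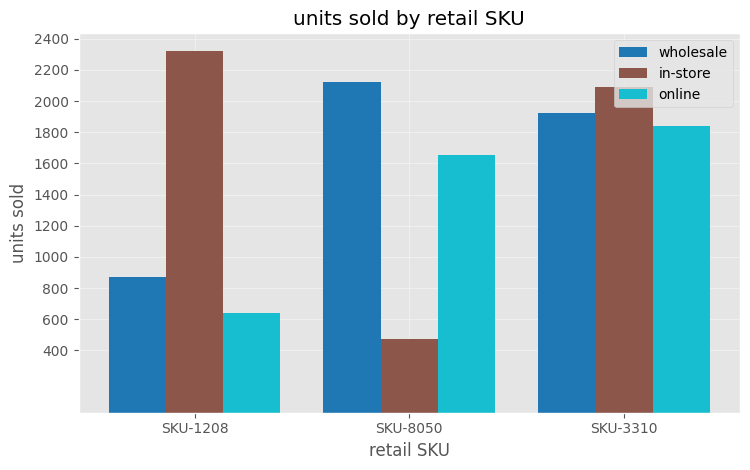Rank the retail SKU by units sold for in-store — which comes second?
Top 3 for in-store: SKU-1208 ≈ 2400, SKU-3310 ≈ 2000, SKU-8050 ≈ 400.

SKU-3310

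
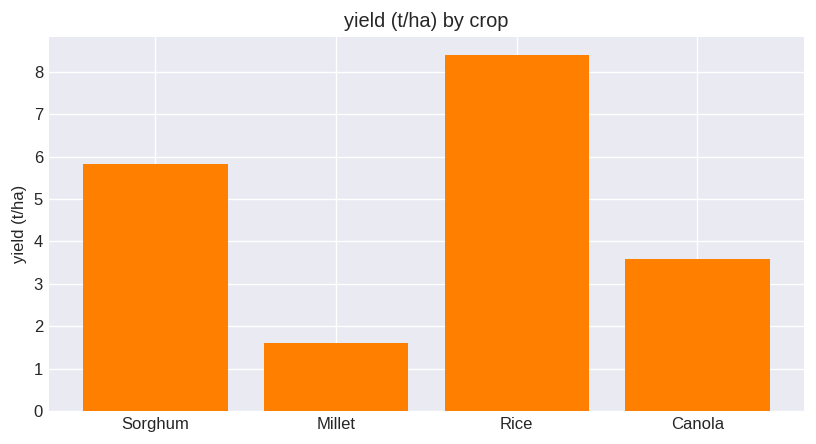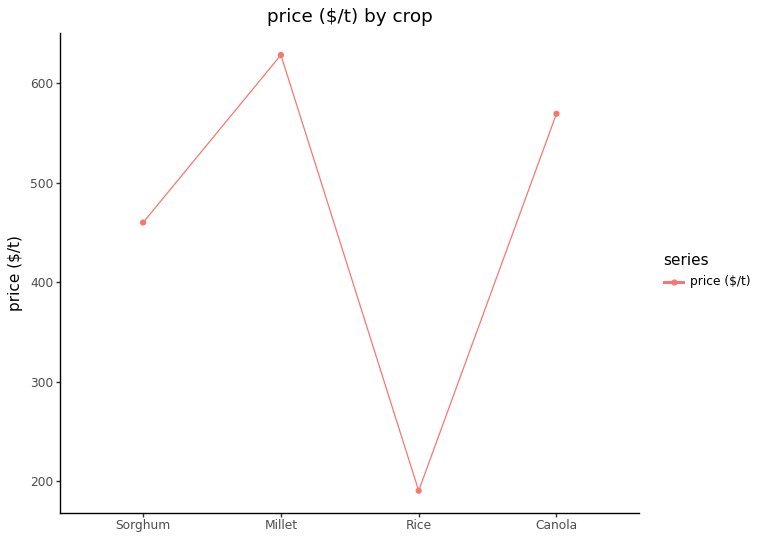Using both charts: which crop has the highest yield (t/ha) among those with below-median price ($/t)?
Chart 2 median price ($/t) ≈ 500; below-median crops: Sorghum, Rice. Among those, Rice has the highest yield (t/ha) (≈ 8).

Rice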